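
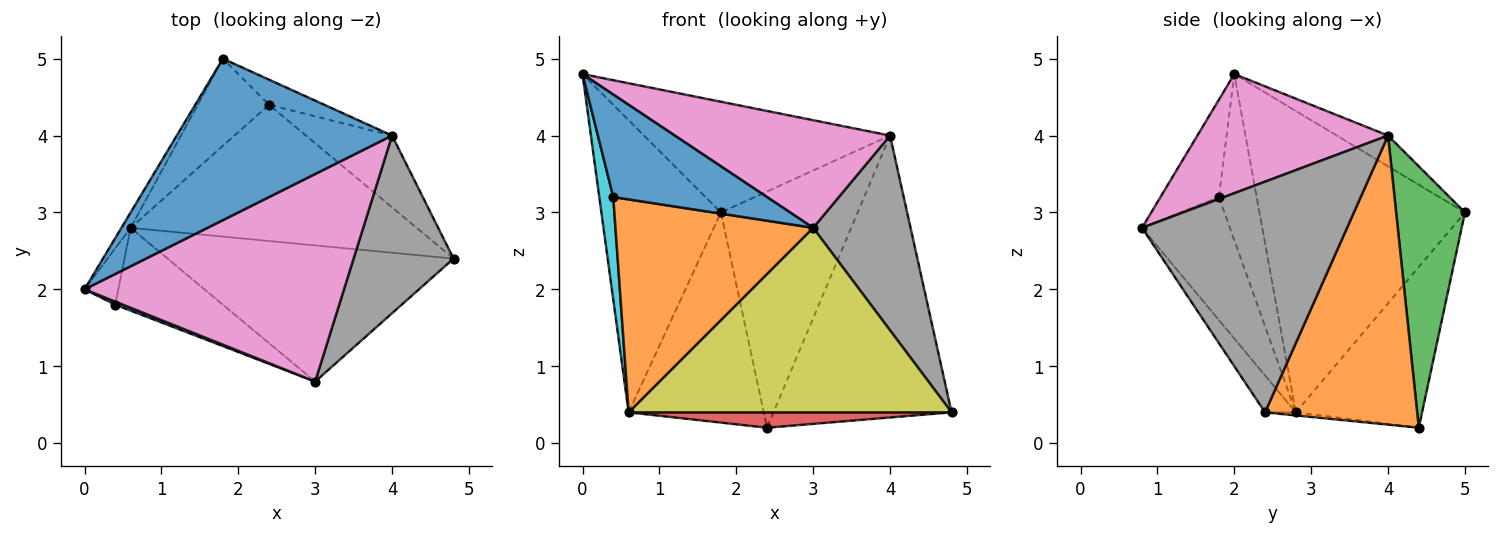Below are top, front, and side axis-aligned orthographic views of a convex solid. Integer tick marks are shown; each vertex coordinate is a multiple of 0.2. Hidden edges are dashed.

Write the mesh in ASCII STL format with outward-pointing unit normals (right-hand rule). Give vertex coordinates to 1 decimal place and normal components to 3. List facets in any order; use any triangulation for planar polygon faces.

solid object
 facet normal -0.117 0.562 0.819
  outer loop
   vertex 4.0 4.0 4.0
   vertex 1.8 5.0 3.0
   vertex 0.0 2.0 4.8
  endloop
 endfacet
 facet normal 0.638 0.746 -0.190
  outer loop
   vertex 4.0 4.0 4.0
   vertex 4.8 2.4 0.4
   vertex 2.4 4.4 0.2
  endloop
 endfacet
 facet normal 0.447 0.889 -0.095
  outer loop
   vertex 4.0 4.0 4.0
   vertex 2.4 4.4 0.2
   vertex 1.8 5.0 3.0
  endloop
 endfacet
 facet normal -0.011 -0.112 -0.994
  outer loop
   vertex 0.6 2.8 0.4
   vertex 2.4 4.4 0.2
   vertex 4.8 2.4 0.4
  endloop
 endfacet
 facet normal -0.864 0.503 -0.026
  outer loop
   vertex 0.6 2.8 0.4
   vertex 0.0 2.0 4.8
   vertex 1.8 5.0 3.0
  endloop
 endfacet
 facet normal -0.654 0.699 -0.290
  outer loop
   vertex 0.6 2.8 0.4
   vertex 1.8 5.0 3.0
   vertex 2.4 4.4 0.2
  endloop
 endfacet
 facet normal 0.378 -0.426 0.822
  outer loop
   vertex 3.0 0.8 2.8
   vertex 4.0 4.0 4.0
   vertex 0.0 2.0 4.8
  endloop
 endfacet
 facet normal 0.841 -0.400 0.364
  outer loop
   vertex 3.0 0.8 2.8
   vertex 4.8 2.4 0.4
   vertex 4.0 4.0 4.0
  endloop
 endfacet
 facet normal -0.076 -0.802 -0.592
  outer loop
   vertex 3.0 0.8 2.8
   vertex 0.6 2.8 0.4
   vertex 4.8 2.4 0.4
  endloop
 endfacet
 facet normal -0.921 -0.341 -0.188
  outer loop
   vertex 0.4 1.8 3.2
   vertex 0.0 2.0 4.8
   vertex 0.6 2.8 0.4
  endloop
 endfacet
 facet normal -0.355 -0.934 0.028
  outer loop
   vertex 0.4 1.8 3.2
   vertex 3.0 0.8 2.8
   vertex 0.0 2.0 4.8
  endloop
 endfacet
 facet normal -0.383 -0.861 -0.335
  outer loop
   vertex 0.4 1.8 3.2
   vertex 0.6 2.8 0.4
   vertex 3.0 0.8 2.8
  endloop
 endfacet
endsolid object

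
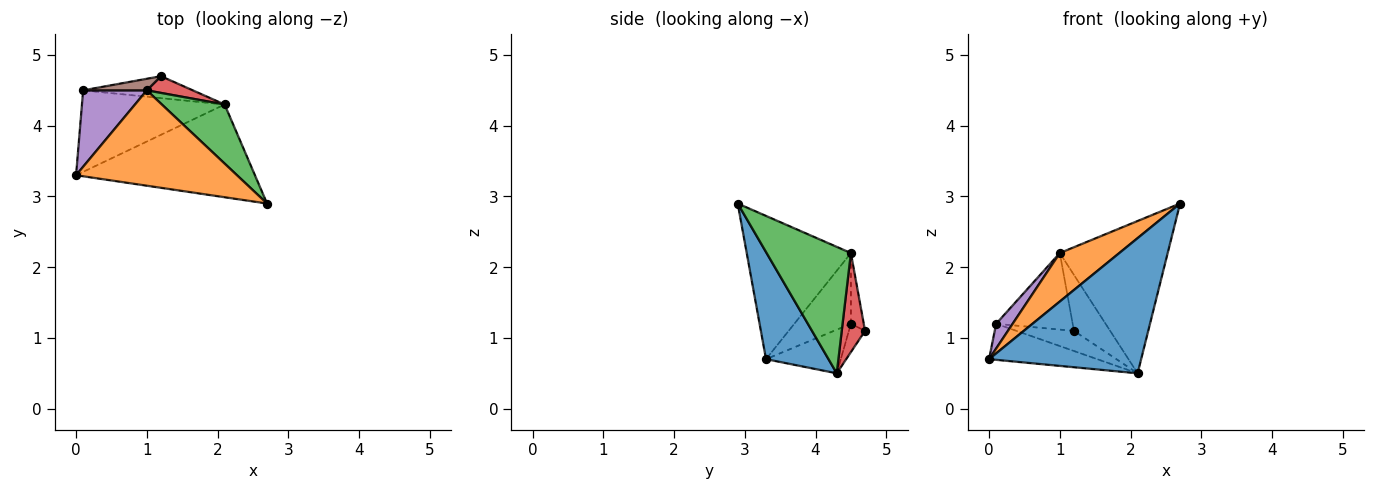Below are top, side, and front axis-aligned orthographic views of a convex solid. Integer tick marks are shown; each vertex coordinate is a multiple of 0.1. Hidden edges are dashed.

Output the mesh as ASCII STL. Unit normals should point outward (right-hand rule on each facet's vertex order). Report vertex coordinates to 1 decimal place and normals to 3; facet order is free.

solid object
 facet normal 0.321 -0.781 -0.536
  outer loop
   vertex 2.1 4.3 0.5
   vertex 2.7 2.9 2.9
   vertex 0.0 3.3 0.7
  endloop
 endfacet
 facet normal -0.622 -0.355 0.698
  outer loop
   vertex 1.0 4.5 2.2
   vertex 0.0 3.3 0.7
   vertex 2.7 2.9 2.9
  endloop
 endfacet
 facet normal 0.589 0.754 0.292
  outer loop
   vertex 1.0 4.5 2.2
   vertex 2.7 2.9 2.9
   vertex 2.1 4.3 0.5
  endloop
 endfacet
 facet normal 0.525 0.816 0.244
  outer loop
   vertex 1.0 4.5 2.2
   vertex 2.1 4.3 0.5
   vertex 1.2 4.7 1.1
  endloop
 endfacet
 facet normal -0.726 -0.212 0.654
  outer loop
   vertex 0.1 4.5 1.2
   vertex 0.0 3.3 0.7
   vertex 1.0 4.5 2.2
  endloop
 endfacet
 facet normal -0.164 0.975 0.148
  outer loop
   vertex 0.1 4.5 1.2
   vertex 1.0 4.5 2.2
   vertex 1.2 4.7 1.1
  endloop
 endfacet
 facet normal -0.269 0.389 -0.881
  outer loop
   vertex 0.1 4.5 1.2
   vertex 2.1 4.3 0.5
   vertex 0.0 3.3 0.7
  endloop
 endfacet
 facet normal -0.187 0.665 -0.723
  outer loop
   vertex 0.1 4.5 1.2
   vertex 1.2 4.7 1.1
   vertex 2.1 4.3 0.5
  endloop
 endfacet
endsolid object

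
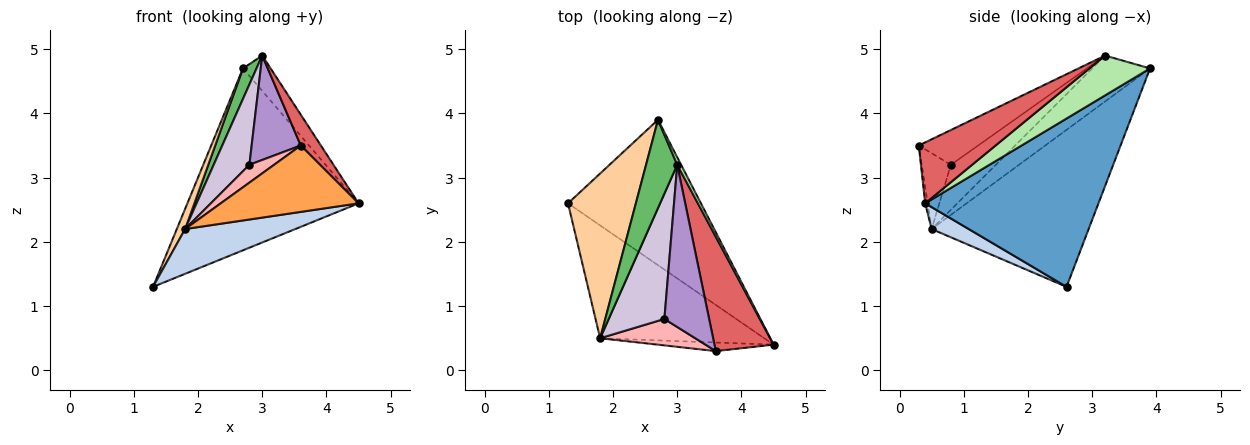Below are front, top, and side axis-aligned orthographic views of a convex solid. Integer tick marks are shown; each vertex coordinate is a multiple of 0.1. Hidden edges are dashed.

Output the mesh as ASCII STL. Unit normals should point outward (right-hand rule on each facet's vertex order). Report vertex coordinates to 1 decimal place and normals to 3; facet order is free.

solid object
 facet normal 0.620 0.613 -0.490
  outer loop
   vertex 2.7 3.9 4.7
   vertex 4.5 0.4 2.6
   vertex 1.3 2.6 1.3
  endloop
 endfacet
 facet normal 0.123 -0.366 -0.922
  outer loop
   vertex 1.8 0.5 2.2
   vertex 1.3 2.6 1.3
   vertex 4.5 0.4 2.6
  endloop
 endfacet
 facet normal -0.018 -0.992 -0.128
  outer loop
   vertex 1.8 0.5 2.2
   vertex 4.5 0.4 2.6
   vertex 3.6 0.3 3.5
  endloop
 endfacet
 facet normal -0.917 -0.049 0.396
  outer loop
   vertex 1.8 0.5 2.2
   vertex 2.7 3.9 4.7
   vertex 1.3 2.6 1.3
  endloop
 endfacet
 facet normal -0.812 -0.191 0.551
  outer loop
   vertex 3.0 3.2 4.9
   vertex 2.7 3.9 4.7
   vertex 1.8 0.5 2.2
  endloop
 endfacet
 facet normal 0.906 0.413 0.088
  outer loop
   vertex 3.0 3.2 4.9
   vertex 4.5 0.4 2.6
   vertex 2.7 3.9 4.7
  endloop
 endfacet
 facet normal 0.705 -0.185 0.685
  outer loop
   vertex 3.0 3.2 4.9
   vertex 3.6 0.3 3.5
   vertex 4.5 0.4 2.6
  endloop
 endfacet
 facet normal -0.551 -0.467 0.691
  outer loop
   vertex 2.8 0.8 3.2
   vertex 1.8 0.5 2.2
   vertex 3.6 0.3 3.5
  endloop
 endfacet
 facet normal -0.547 -0.453 0.704
  outer loop
   vertex 2.8 0.8 3.2
   vertex 3.6 0.3 3.5
   vertex 3.0 3.2 4.9
  endloop
 endfacet
 facet normal -0.562 -0.446 0.696
  outer loop
   vertex 2.8 0.8 3.2
   vertex 3.0 3.2 4.9
   vertex 1.8 0.5 2.2
  endloop
 endfacet
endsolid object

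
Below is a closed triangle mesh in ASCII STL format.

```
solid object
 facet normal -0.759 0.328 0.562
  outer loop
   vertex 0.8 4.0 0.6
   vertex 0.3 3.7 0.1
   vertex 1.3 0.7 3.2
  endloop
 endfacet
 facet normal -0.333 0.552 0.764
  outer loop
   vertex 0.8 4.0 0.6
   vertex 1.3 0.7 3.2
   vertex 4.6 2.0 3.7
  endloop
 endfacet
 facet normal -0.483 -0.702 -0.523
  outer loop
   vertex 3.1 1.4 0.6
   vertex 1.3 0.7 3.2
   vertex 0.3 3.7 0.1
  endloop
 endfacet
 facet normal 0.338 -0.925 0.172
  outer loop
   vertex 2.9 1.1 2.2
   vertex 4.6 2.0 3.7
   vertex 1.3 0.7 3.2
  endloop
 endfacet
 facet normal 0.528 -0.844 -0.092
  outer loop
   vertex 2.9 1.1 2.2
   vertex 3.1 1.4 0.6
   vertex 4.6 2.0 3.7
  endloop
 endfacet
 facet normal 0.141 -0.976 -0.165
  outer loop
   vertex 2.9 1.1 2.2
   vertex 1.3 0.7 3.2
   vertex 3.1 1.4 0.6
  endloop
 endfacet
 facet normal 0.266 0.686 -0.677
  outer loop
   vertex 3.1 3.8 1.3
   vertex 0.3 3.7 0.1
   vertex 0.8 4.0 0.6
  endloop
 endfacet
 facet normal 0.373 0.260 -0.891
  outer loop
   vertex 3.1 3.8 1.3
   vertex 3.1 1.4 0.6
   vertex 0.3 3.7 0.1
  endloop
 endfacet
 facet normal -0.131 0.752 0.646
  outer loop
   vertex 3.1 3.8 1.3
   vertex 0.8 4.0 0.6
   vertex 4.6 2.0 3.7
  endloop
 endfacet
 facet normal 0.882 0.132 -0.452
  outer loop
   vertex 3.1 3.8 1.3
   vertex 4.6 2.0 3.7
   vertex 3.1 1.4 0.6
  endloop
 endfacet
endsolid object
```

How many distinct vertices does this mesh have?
7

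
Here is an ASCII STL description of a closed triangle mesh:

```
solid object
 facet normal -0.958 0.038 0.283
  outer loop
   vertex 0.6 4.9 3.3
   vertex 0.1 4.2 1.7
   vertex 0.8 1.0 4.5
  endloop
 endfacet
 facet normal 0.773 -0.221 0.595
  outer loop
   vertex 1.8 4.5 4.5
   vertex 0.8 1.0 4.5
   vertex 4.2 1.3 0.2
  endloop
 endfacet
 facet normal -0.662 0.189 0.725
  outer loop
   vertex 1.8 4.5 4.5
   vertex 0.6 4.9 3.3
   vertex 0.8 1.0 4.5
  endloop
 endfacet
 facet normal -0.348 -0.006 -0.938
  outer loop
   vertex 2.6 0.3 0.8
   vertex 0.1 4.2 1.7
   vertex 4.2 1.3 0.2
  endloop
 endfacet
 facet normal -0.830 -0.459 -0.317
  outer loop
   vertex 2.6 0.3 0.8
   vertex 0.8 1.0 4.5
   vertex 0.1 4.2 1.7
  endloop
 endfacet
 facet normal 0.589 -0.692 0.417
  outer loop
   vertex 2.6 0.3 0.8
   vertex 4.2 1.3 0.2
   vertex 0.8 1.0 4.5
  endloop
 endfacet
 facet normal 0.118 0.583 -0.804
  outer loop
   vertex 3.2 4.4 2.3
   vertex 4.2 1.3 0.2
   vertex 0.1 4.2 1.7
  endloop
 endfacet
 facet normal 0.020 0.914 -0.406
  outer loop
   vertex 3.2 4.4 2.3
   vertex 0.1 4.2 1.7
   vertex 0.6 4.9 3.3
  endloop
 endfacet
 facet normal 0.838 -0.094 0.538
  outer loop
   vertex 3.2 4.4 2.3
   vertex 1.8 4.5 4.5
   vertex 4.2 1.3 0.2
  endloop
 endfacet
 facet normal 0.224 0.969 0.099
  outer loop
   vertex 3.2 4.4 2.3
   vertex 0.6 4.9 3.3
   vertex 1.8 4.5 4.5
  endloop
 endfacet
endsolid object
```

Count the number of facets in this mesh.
10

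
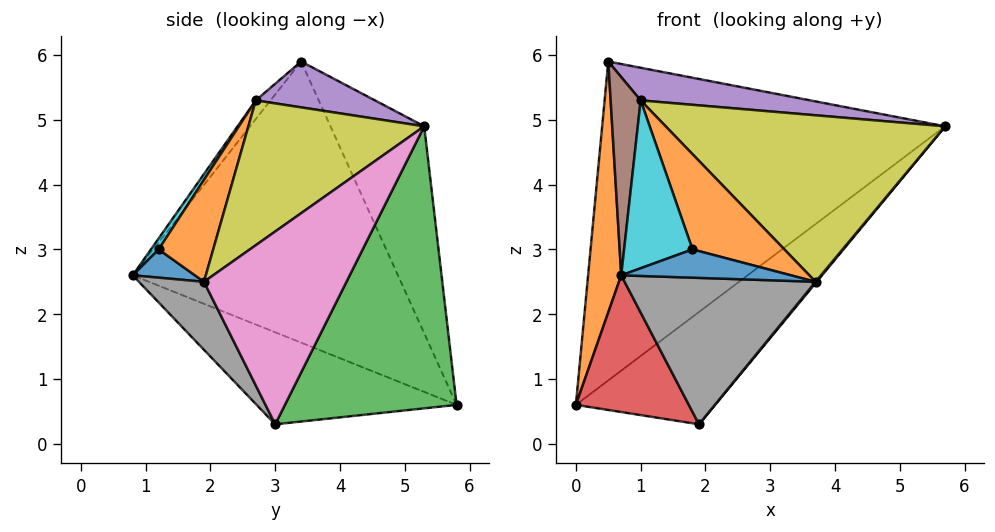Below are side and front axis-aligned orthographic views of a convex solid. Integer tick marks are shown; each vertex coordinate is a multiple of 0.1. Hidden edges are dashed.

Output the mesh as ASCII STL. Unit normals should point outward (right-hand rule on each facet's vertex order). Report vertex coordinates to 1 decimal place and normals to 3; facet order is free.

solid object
 facet normal -0.239 0.876 0.419
  outer loop
   vertex 0.5 3.4 5.9
   vertex 5.7 5.3 4.9
   vertex 0.0 5.8 0.6
  endloop
 endfacet
 facet normal -0.992 -0.124 0.037
  outer loop
   vertex 0.5 3.4 5.9
   vertex 0.0 5.8 0.6
   vertex 0.7 0.8 2.6
  endloop
 endfacet
 facet normal 0.561 0.455 -0.691
  outer loop
   vertex 1.9 3.0 0.3
   vertex 0.0 5.8 0.6
   vertex 5.7 5.3 4.9
  endloop
 endfacet
 facet normal -0.639 -0.361 -0.679
  outer loop
   vertex 1.9 3.0 0.3
   vertex 0.7 0.8 2.6
   vertex 0.0 5.8 0.6
  endloop
 endfacet
 facet normal 0.329 -0.468 0.820
  outer loop
   vertex 1.0 2.7 5.3
   vertex 5.7 5.3 4.9
   vertex 0.5 3.4 5.9
  endloop
 endfacet
 facet normal -0.364 -0.742 0.563
  outer loop
   vertex 1.0 2.7 5.3
   vertex 0.5 3.4 5.9
   vertex 0.7 0.8 2.6
  endloop
 endfacet
 facet normal 0.772 -0.006 -0.635
  outer loop
   vertex 3.7 1.9 2.5
   vertex 1.9 3.0 0.3
   vertex 5.7 5.3 4.9
  endloop
 endfacet
 facet normal 0.260 -0.762 -0.593
  outer loop
   vertex 3.7 1.9 2.5
   vertex 0.7 0.8 2.6
   vertex 1.9 3.0 0.3
  endloop
 endfacet
 facet normal 0.425 -0.675 0.603
  outer loop
   vertex 3.7 1.9 2.5
   vertex 5.7 5.3 4.9
   vertex 1.0 2.7 5.3
  endloop
 endfacet
 facet normal 0.092 -0.819 0.566
  outer loop
   vertex 1.8 1.2 3.0
   vertex 1.0 2.7 5.3
   vertex 0.7 0.8 2.6
  endloop
 endfacet
 facet normal 0.344 -0.939 -0.007
  outer loop
   vertex 1.8 1.2 3.0
   vertex 0.7 0.8 2.6
   vertex 3.7 1.9 2.5
  endloop
 endfacet
 facet normal 0.411 -0.692 0.594
  outer loop
   vertex 1.8 1.2 3.0
   vertex 3.7 1.9 2.5
   vertex 1.0 2.7 5.3
  endloop
 endfacet
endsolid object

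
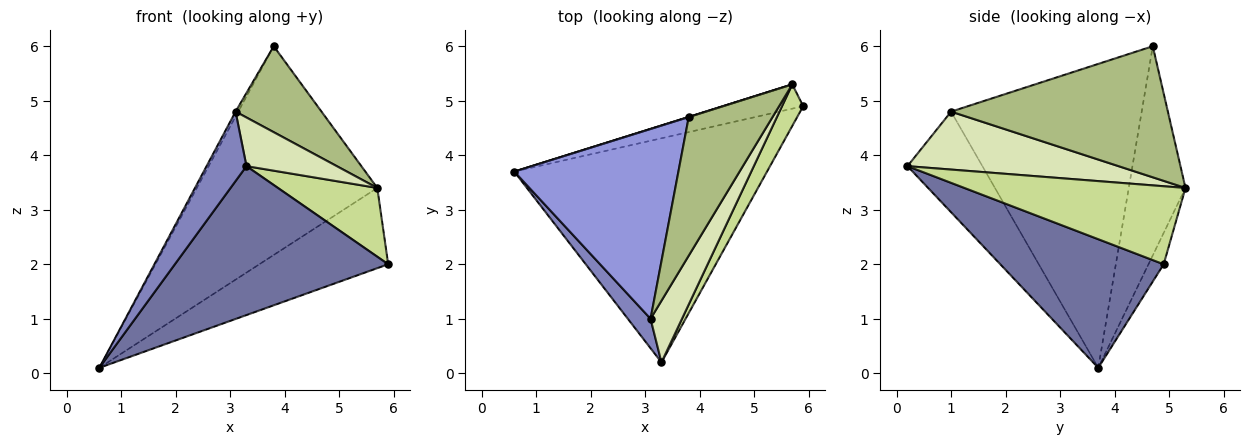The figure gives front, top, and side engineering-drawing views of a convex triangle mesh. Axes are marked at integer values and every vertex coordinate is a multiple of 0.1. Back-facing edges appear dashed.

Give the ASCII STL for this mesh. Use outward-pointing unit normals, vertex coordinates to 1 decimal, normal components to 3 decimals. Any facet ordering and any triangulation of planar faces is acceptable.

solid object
 facet normal 0.390 -0.510 -0.767
  outer loop
   vertex 3.3 0.2 3.8
   vertex 0.6 3.7 0.1
   vertex 5.9 4.9 2.0
  endloop
 endfacet
 facet normal -0.866 -0.461 0.196
  outer loop
   vertex 3.1 1.0 4.8
   vertex 0.6 3.7 0.1
   vertex 3.3 0.2 3.8
  endloop
 endfacet
 facet normal -0.880 0.012 0.475
  outer loop
   vertex 3.1 1.0 4.8
   vertex 3.8 4.7 6.0
   vertex 0.6 3.7 0.1
  endloop
 endfacet
 facet normal -0.112 0.951 -0.288
  outer loop
   vertex 5.7 5.3 3.4
   vertex 5.9 4.9 2.0
   vertex 0.6 3.7 0.1
  endloop
 endfacet
 facet normal -0.300 0.954 0.001
  outer loop
   vertex 5.7 5.3 3.4
   vertex 0.6 3.7 0.1
   vertex 3.8 4.7 6.0
  endloop
 endfacet
 facet normal 0.799 -0.317 0.511
  outer loop
   vertex 5.7 5.3 3.4
   vertex 3.8 4.7 6.0
   vertex 3.1 1.0 4.8
  endloop
 endfacet
 facet normal 0.885 -0.398 0.240
  outer loop
   vertex 5.7 5.3 3.4
   vertex 3.3 0.2 3.8
   vertex 5.9 4.9 2.0
  endloop
 endfacet
 facet normal 0.823 -0.352 0.446
  outer loop
   vertex 5.7 5.3 3.4
   vertex 3.1 1.0 4.8
   vertex 3.3 0.2 3.8
  endloop
 endfacet
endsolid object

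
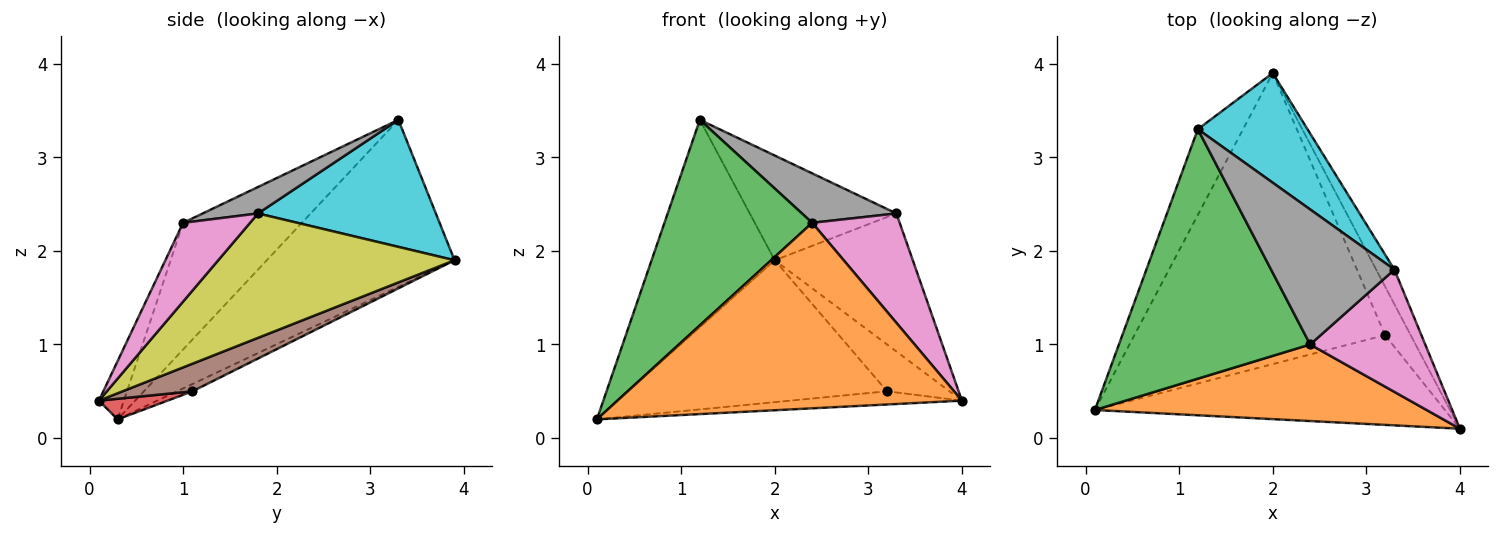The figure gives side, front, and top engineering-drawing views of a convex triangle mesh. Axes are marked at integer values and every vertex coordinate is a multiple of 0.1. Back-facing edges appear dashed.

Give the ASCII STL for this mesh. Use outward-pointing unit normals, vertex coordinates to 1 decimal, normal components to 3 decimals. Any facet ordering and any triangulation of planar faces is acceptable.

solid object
 facet normal -0.816 0.535 -0.221
  outer loop
   vertex 1.2 3.3 3.4
   vertex 2.0 3.9 1.9
   vertex 0.1 0.3 0.2
  endloop
 endfacet
 facet normal -0.067 -0.922 0.381
  outer loop
   vertex 2.4 1.0 2.3
   vertex 0.1 0.3 0.2
   vertex 4.0 0.1 0.4
  endloop
 endfacet
 facet normal -0.455 -0.566 0.687
  outer loop
   vertex 2.4 1.0 2.3
   vertex 1.2 3.3 3.4
   vertex 0.1 0.3 0.2
  endloop
 endfacet
 facet normal 0.058 0.145 -0.988
  outer loop
   vertex 3.2 1.1 0.5
   vertex 4.0 0.1 0.4
   vertex 0.1 0.3 0.2
  endloop
 endfacet
 facet normal -0.026 0.438 -0.899
  outer loop
   vertex 3.2 1.1 0.5
   vertex 0.1 0.3 0.2
   vertex 2.0 3.9 1.9
  endloop
 endfacet
 facet normal 0.613 0.548 -0.569
  outer loop
   vertex 3.2 1.1 0.5
   vertex 2.0 3.9 1.9
   vertex 4.0 0.1 0.4
  endloop
 endfacet
 facet normal 0.454 -0.594 0.664
  outer loop
   vertex 3.3 1.8 2.4
   vertex 2.4 1.0 2.3
   vertex 4.0 0.1 0.4
  endloop
 endfacet
 facet normal 0.197 -0.337 0.920
  outer loop
   vertex 3.3 1.8 2.4
   vertex 1.2 3.3 3.4
   vertex 2.4 1.0 2.3
  endloop
 endfacet
 facet normal 0.857 0.500 -0.126
  outer loop
   vertex 3.3 1.8 2.4
   vertex 4.0 0.1 0.4
   vertex 2.0 3.9 1.9
  endloop
 endfacet
 facet normal 0.642 0.530 0.554
  outer loop
   vertex 3.3 1.8 2.4
   vertex 2.0 3.9 1.9
   vertex 1.2 3.3 3.4
  endloop
 endfacet
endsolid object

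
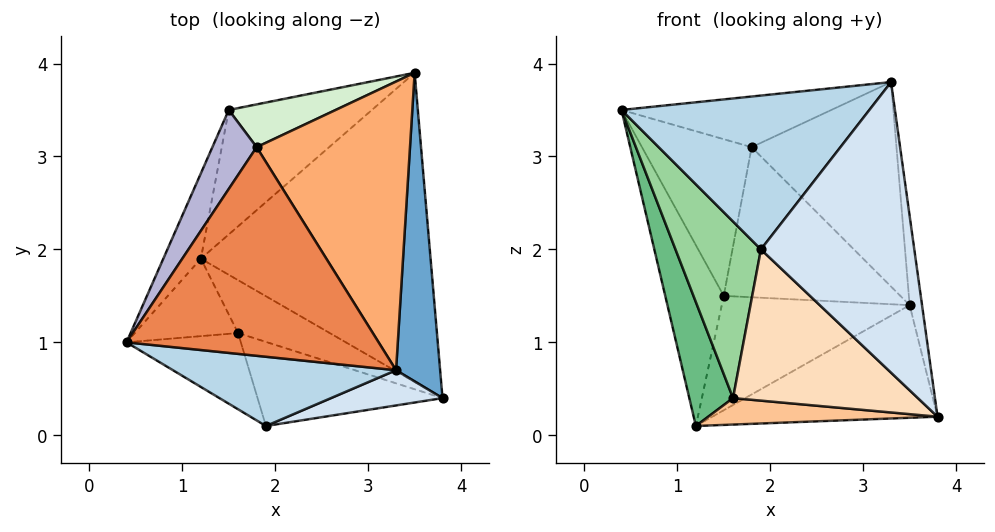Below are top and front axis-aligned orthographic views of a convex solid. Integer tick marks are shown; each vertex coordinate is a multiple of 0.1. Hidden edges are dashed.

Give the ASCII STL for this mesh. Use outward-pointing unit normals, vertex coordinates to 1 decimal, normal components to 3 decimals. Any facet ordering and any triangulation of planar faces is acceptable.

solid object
 facet normal 0.990 0.039 0.134
  outer loop
   vertex 3.3 0.7 3.8
   vertex 3.8 0.4 0.2
   vertex 3.5 3.9 1.4
  endloop
 endfacet
 facet normal 0.227 0.333 -0.915
  outer loop
   vertex 1.2 1.9 0.1
   vertex 3.5 3.9 1.4
   vertex 3.8 0.4 0.2
  endloop
 endfacet
 facet normal -0.136 -0.904 0.407
  outer loop
   vertex 1.9 0.1 2.0
   vertex 3.3 0.7 3.8
   vertex 0.4 1.0 3.5
  endloop
 endfacet
 facet normal 0.261 -0.958 0.116
  outer loop
   vertex 1.9 0.1 2.0
   vertex 3.8 0.4 0.2
   vertex 3.3 0.7 3.8
  endloop
 endfacet
 facet normal -0.076 0.235 0.969
  outer loop
   vertex 1.8 3.1 3.1
   vertex 0.4 1.0 3.5
   vertex 3.3 0.7 3.8
  endloop
 endfacet
 facet normal 0.478 0.508 0.717
  outer loop
   vertex 1.8 3.1 3.1
   vertex 3.3 0.7 3.8
   vertex 3.5 3.9 1.4
  endloop
 endfacet
 facet normal -0.218 -0.436 -0.873
  outer loop
   vertex 1.6 1.1 0.4
   vertex 1.2 1.9 0.1
   vertex 3.8 0.4 0.2
  endloop
 endfacet
 facet normal -0.307 -0.832 -0.462
  outer loop
   vertex 1.6 1.1 0.4
   vertex 3.8 0.4 0.2
   vertex 1.9 0.1 2.0
  endloop
 endfacet
 facet normal -0.792 -0.517 -0.323
  outer loop
   vertex 1.6 1.1 0.4
   vertex 0.4 1.0 3.5
   vertex 1.2 1.9 0.1
  endloop
 endfacet
 facet normal -0.688 -0.667 -0.288
  outer loop
   vertex 1.6 1.1 0.4
   vertex 1.9 0.1 2.0
   vertex 0.4 1.0 3.5
  endloop
 endfacet
 facet normal -0.170 0.667 -0.726
  outer loop
   vertex 1.5 3.5 1.5
   vertex 3.5 3.9 1.4
   vertex 1.2 1.9 0.1
  endloop
 endfacet
 facet normal -0.176 0.947 0.270
  outer loop
   vertex 1.5 3.5 1.5
   vertex 1.8 3.1 3.1
   vertex 3.5 3.9 1.4
  endloop
 endfacet
 facet normal -0.943 0.301 -0.142
  outer loop
   vertex 1.5 3.5 1.5
   vertex 1.2 1.9 0.1
   vertex 0.4 1.0 3.5
  endloop
 endfacet
 facet normal -0.771 0.569 0.287
  outer loop
   vertex 1.5 3.5 1.5
   vertex 0.4 1.0 3.5
   vertex 1.8 3.1 3.1
  endloop
 endfacet
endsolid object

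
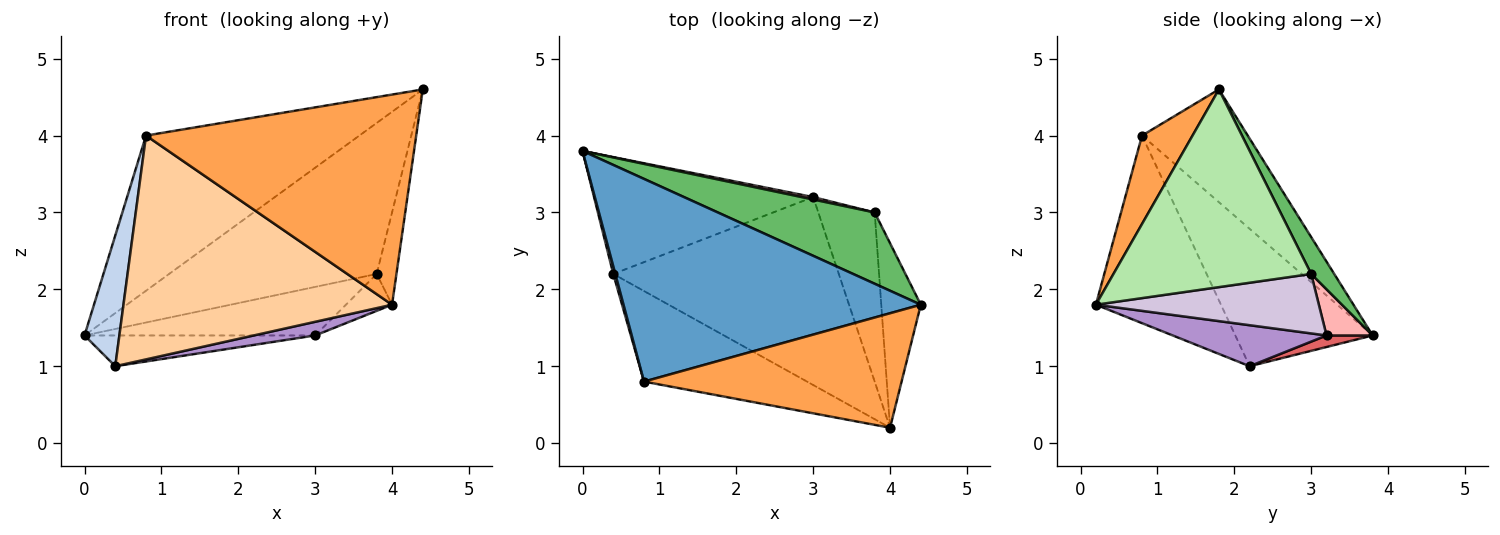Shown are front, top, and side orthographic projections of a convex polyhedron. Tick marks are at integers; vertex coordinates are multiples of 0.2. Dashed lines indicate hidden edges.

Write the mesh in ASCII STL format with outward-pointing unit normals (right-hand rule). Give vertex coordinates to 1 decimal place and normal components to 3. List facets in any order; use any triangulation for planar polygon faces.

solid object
 facet normal -0.288 0.582 0.760
  outer loop
   vertex 0.8 0.8 4.0
   vertex 4.4 1.8 4.6
   vertex 0.0 3.8 1.4
  endloop
 endfacet
 facet normal -0.969 -0.246 0.014
  outer loop
   vertex 0.8 0.8 4.0
   vertex 0.0 3.8 1.4
   vertex 0.4 2.2 1.0
  endloop
 endfacet
 facet normal 0.162 -0.867 0.472
  outer loop
   vertex 0.8 0.8 4.0
   vertex 4.0 0.2 1.8
   vertex 4.4 1.8 4.6
  endloop
 endfacet
 facet normal -0.396 -0.851 -0.344
  outer loop
   vertex 0.8 0.8 4.0
   vertex 0.4 2.2 1.0
   vertex 4.0 0.2 1.8
  endloop
 endfacet
 facet normal 0.100 0.900 0.425
  outer loop
   vertex 3.8 3.0 2.2
   vertex 0.0 3.8 1.4
   vertex 4.4 1.8 4.6
  endloop
 endfacet
 facet normal 0.976 0.098 -0.195
  outer loop
   vertex 3.8 3.0 2.2
   vertex 4.4 1.8 4.6
   vertex 4.0 0.2 1.8
  endloop
 endfacet
 facet normal 0.051 0.254 -0.966
  outer loop
   vertex 3.0 3.2 1.4
   vertex 0.4 2.2 1.0
   vertex 0.0 3.8 1.4
  endloop
 endfacet
 facet normal 0.196 0.979 0.049
  outer loop
   vertex 3.0 3.2 1.4
   vertex 0.0 3.8 1.4
   vertex 3.8 3.0 2.2
  endloop
 endfacet
 facet normal 0.178 -0.071 -0.981
  outer loop
   vertex 3.0 3.2 1.4
   vertex 4.0 0.2 1.8
   vertex 0.4 2.2 1.0
  endloop
 endfacet
 facet normal 0.718 0.148 -0.680
  outer loop
   vertex 3.0 3.2 1.4
   vertex 3.8 3.0 2.2
   vertex 4.0 0.2 1.8
  endloop
 endfacet
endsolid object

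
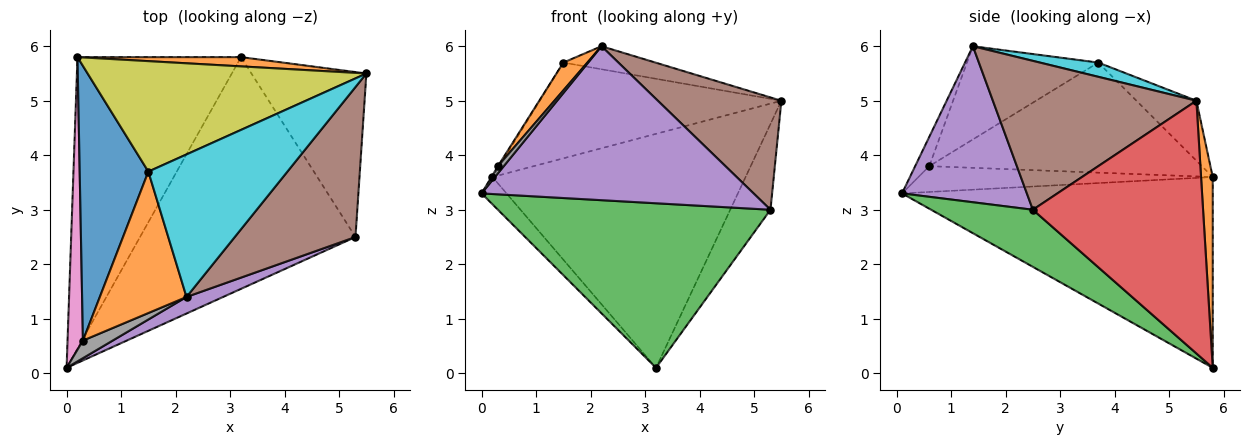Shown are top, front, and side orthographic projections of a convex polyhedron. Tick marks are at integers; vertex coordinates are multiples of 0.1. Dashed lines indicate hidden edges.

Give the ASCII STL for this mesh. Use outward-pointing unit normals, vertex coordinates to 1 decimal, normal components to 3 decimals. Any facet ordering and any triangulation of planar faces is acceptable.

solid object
 facet normal -0.758 0.061 -0.650
  outer loop
   vertex 3.2 5.8 0.1
   vertex 0.0 0.1 3.3
   vertex 0.2 5.8 3.6
  endloop
 endfacet
 facet normal 0.046 0.998 0.039
  outer loop
   vertex 3.2 5.8 0.1
   vertex 0.2 5.8 3.6
   vertex 5.5 5.5 5.0
  endloop
 endfacet
 facet normal 0.211 -0.566 -0.797
  outer loop
   vertex 5.3 2.5 3.0
   vertex 0.0 0.1 3.3
   vertex 3.2 5.8 0.1
  endloop
 endfacet
 facet normal 0.890 0.211 -0.405
  outer loop
   vertex 5.3 2.5 3.0
   vertex 3.2 5.8 0.1
   vertex 5.5 5.5 5.0
  endloop
 endfacet
 facet normal 0.415 -0.905 0.097
  outer loop
   vertex 2.2 1.4 6.0
   vertex 0.0 0.1 3.3
   vertex 5.3 2.5 3.0
  endloop
 endfacet
 facet normal 0.703 -0.427 0.570
  outer loop
   vertex 2.2 1.4 6.0
   vertex 5.3 2.5 3.0
   vertex 5.5 5.5 5.0
  endloop
 endfacet
 facet normal -0.859 0.003 0.512
  outer loop
   vertex 0.3 0.6 3.8
   vertex 0.2 5.8 3.6
   vertex 0.0 0.1 3.3
  endloop
 endfacet
 facet normal -0.674 -0.279 0.684
  outer loop
   vertex 0.3 0.6 3.8
   vertex 0.0 0.1 3.3
   vertex 2.2 1.4 6.0
  endloop
 endfacet
 facet normal -0.160 0.647 0.746
  outer loop
   vertex 1.5 3.7 5.7
   vertex 5.5 5.5 5.0
   vertex 0.2 5.8 3.6
  endloop
 endfacet
 facet normal 0.100 0.159 0.982
  outer loop
   vertex 1.5 3.7 5.7
   vertex 2.2 1.4 6.0
   vertex 5.5 5.5 5.0
  endloop
 endfacet
 facet normal -0.848 0.004 0.529
  outer loop
   vertex 1.5 3.7 5.7
   vertex 0.2 5.8 3.6
   vertex 0.3 0.6 3.8
  endloop
 endfacet
 facet normal -0.726 -0.133 0.675
  outer loop
   vertex 1.5 3.7 5.7
   vertex 0.3 0.6 3.8
   vertex 2.2 1.4 6.0
  endloop
 endfacet
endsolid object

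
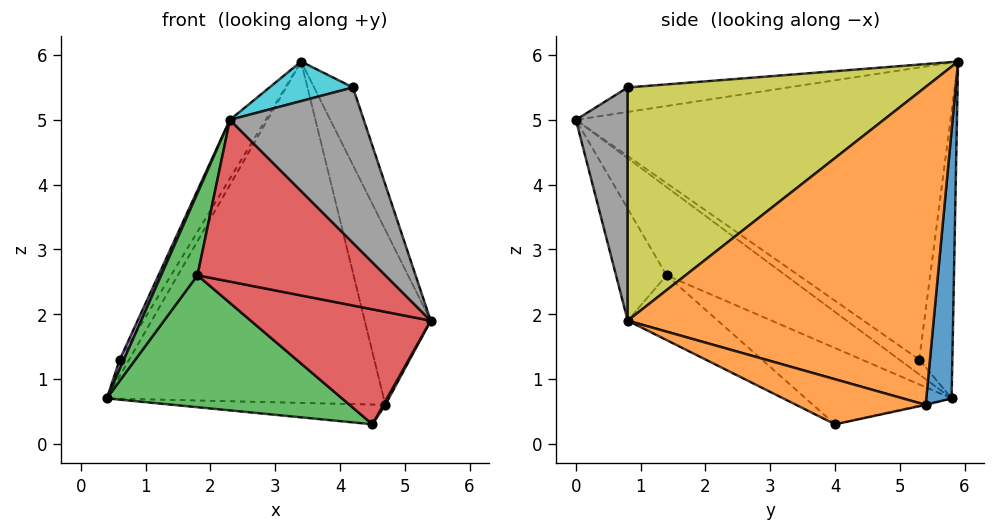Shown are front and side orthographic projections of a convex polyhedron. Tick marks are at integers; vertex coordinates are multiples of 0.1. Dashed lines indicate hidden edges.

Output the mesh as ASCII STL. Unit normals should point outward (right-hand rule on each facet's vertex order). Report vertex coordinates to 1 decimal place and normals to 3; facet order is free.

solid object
 facet normal 0.091 0.993 -0.071
  outer loop
   vertex 4.7 5.4 0.6
   vertex 0.4 5.8 0.7
   vertex 3.4 5.9 5.9
  endloop
 endfacet
 facet normal 0.955 0.206 0.215
  outer loop
   vertex 4.7 5.4 0.6
   vertex 3.4 5.9 5.9
   vertex 5.4 0.8 1.9
  endloop
 endfacet
 facet normal -0.956 -0.292 0.029
  outer loop
   vertex 1.8 1.4 2.6
   vertex 2.3 0.0 5.0
   vertex 0.4 5.8 0.7
  endloop
 endfacet
 facet normal -0.232 -0.861 -0.454
  outer loop
   vertex 1.8 1.4 2.6
   vertex 5.4 0.8 1.9
   vertex 2.3 0.0 5.0
  endloop
 endfacet
 facet normal -0.967 -0.204 0.153
  outer loop
   vertex 0.6 5.3 1.3
   vertex 0.4 5.8 0.7
   vertex 2.3 0.0 5.0
  endloop
 endfacet
 facet normal -0.843 0.241 0.482
  outer loop
   vertex 0.6 5.3 1.3
   vertex 3.4 5.9 5.9
   vertex 0.4 5.8 0.7
  endloop
 endfacet
 facet normal -0.856 0.082 0.510
  outer loop
   vertex 0.6 5.3 1.3
   vertex 2.3 0.0 5.0
   vertex 3.4 5.9 5.9
  endloop
 endfacet
 facet normal 0.358 -0.926 0.119
  outer loop
   vertex 4.2 0.8 5.5
   vertex 2.3 0.0 5.0
   vertex 5.4 0.8 1.9
  endloop
 endfacet
 facet normal 0.941 0.123 0.314
  outer loop
   vertex 4.2 0.8 5.5
   vertex 5.4 0.8 1.9
   vertex 3.4 5.9 5.9
  endloop
 endfacet
 facet normal -0.210 -0.109 0.972
  outer loop
   vertex 4.2 0.8 5.5
   vertex 3.4 5.9 5.9
   vertex 2.3 0.0 5.0
  endloop
 endfacet
 facet normal -0.003 0.210 -0.978
  outer loop
   vertex 4.5 4.0 0.3
   vertex 0.4 5.8 0.7
   vertex 4.7 5.4 0.6
  endloop
 endfacet
 facet normal 0.860 -0.013 -0.510
  outer loop
   vertex 4.5 4.0 0.3
   vertex 4.7 5.4 0.6
   vertex 5.4 0.8 1.9
  endloop
 endfacet
 facet normal -0.282 -0.455 -0.845
  outer loop
   vertex 4.5 4.0 0.3
   vertex 1.8 1.4 2.6
   vertex 0.4 5.8 0.7
  endloop
 endfacet
 facet normal -0.244 -0.488 -0.838
  outer loop
   vertex 4.5 4.0 0.3
   vertex 5.4 0.8 1.9
   vertex 1.8 1.4 2.6
  endloop
 endfacet
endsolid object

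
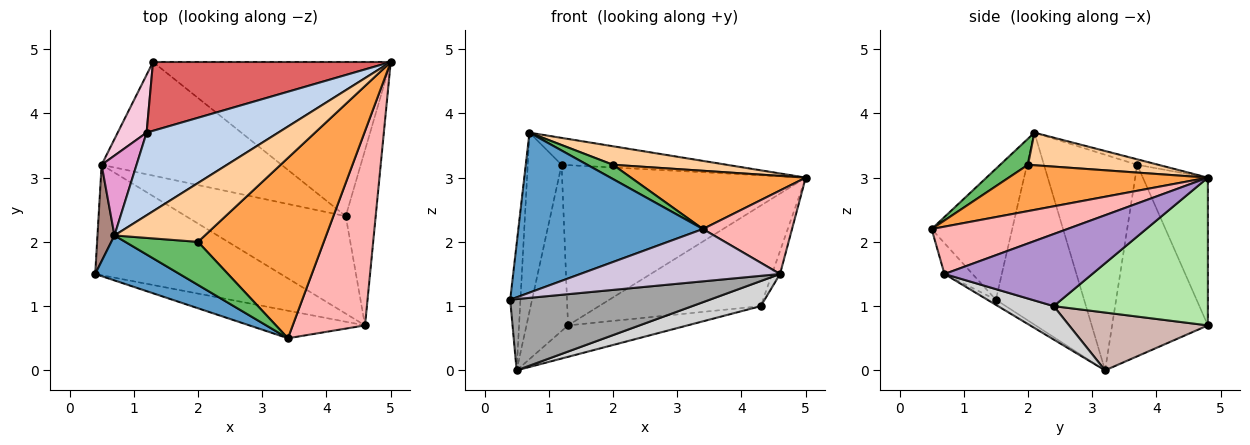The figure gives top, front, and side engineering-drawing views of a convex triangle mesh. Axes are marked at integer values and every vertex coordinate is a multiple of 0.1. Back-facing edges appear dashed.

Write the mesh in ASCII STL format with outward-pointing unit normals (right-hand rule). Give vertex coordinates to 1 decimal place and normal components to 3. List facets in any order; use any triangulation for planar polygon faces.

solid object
 facet normal -0.387 -0.888 0.250
  outer loop
   vertex 0.7 2.1 3.7
   vertex 0.4 1.5 1.1
   vertex 3.4 0.5 2.2
  endloop
 endfacet
 facet normal -0.040 0.309 0.950
  outer loop
   vertex 1.2 3.7 3.2
   vertex 0.7 2.1 3.7
   vertex 5.0 4.8 3.0
  endloop
 endfacet
 facet normal 0.331 -0.290 0.898
  outer loop
   vertex 2.0 2.0 3.2
   vertex 3.4 0.5 2.2
   vertex 5.0 4.8 3.0
  endloop
 endfacet
 facet normal 0.325 -0.284 0.902
  outer loop
   vertex 2.0 2.0 3.2
   vertex 5.0 4.8 3.0
   vertex 0.7 2.1 3.7
  endloop
 endfacet
 facet normal 0.323 -0.298 0.898
  outer loop
   vertex 2.0 2.0 3.2
   vertex 0.7 2.1 3.7
   vertex 3.4 0.5 2.2
  endloop
 endfacet
 facet normal 0.462 0.484 -0.743
  outer loop
   vertex 1.3 4.8 0.7
   vertex 5.0 4.8 3.0
   vertex 4.3 2.4 1.0
  endloop
 endfacet
 facet normal -0.238 0.892 0.383
  outer loop
   vertex 1.3 4.8 0.7
   vertex 1.2 3.7 3.2
   vertex 5.0 4.8 3.0
  endloop
 endfacet
 facet normal 0.516 -0.338 0.787
  outer loop
   vertex 4.6 0.7 1.5
   vertex 5.0 4.8 3.0
   vertex 3.4 0.5 2.2
  endloop
 endfacet
 facet normal 0.922 0.050 -0.383
  outer loop
   vertex 4.6 0.7 1.5
   vertex 4.3 2.4 1.0
   vertex 5.0 4.8 3.0
  endloop
 endfacet
 facet normal -0.123 -0.878 -0.462
  outer loop
   vertex 4.6 0.7 1.5
   vertex 3.4 0.5 2.2
   vertex 0.4 1.5 1.1
  endloop
 endfacet
 facet normal -0.989 0.115 0.088
  outer loop
   vertex 0.5 3.2 0.0
   vertex 0.4 1.5 1.1
   vertex 0.7 2.1 3.7
  endloop
 endfacet
 facet normal 0.296 0.255 -0.921
  outer loop
   vertex 0.5 3.2 0.0
   vertex 1.3 4.8 0.7
   vertex 4.3 2.4 1.0
  endloop
 endfacet
 facet normal -0.929 0.337 0.151
  outer loop
   vertex 0.5 3.2 0.0
   vertex 0.7 2.1 3.7
   vertex 1.2 3.7 3.2
  endloop
 endfacet
 facet normal -0.909 0.394 0.137
  outer loop
   vertex 0.5 3.2 0.0
   vertex 1.2 3.7 3.2
   vertex 1.3 4.8 0.7
  endloop
 endfacet
 facet normal -0.023 -0.542 -0.840
  outer loop
   vertex 0.5 3.2 0.0
   vertex 4.6 0.7 1.5
   vertex 0.4 1.5 1.1
  endloop
 endfacet
 facet normal 0.198 -0.244 -0.949
  outer loop
   vertex 0.5 3.2 0.0
   vertex 4.3 2.4 1.0
   vertex 4.6 0.7 1.5
  endloop
 endfacet
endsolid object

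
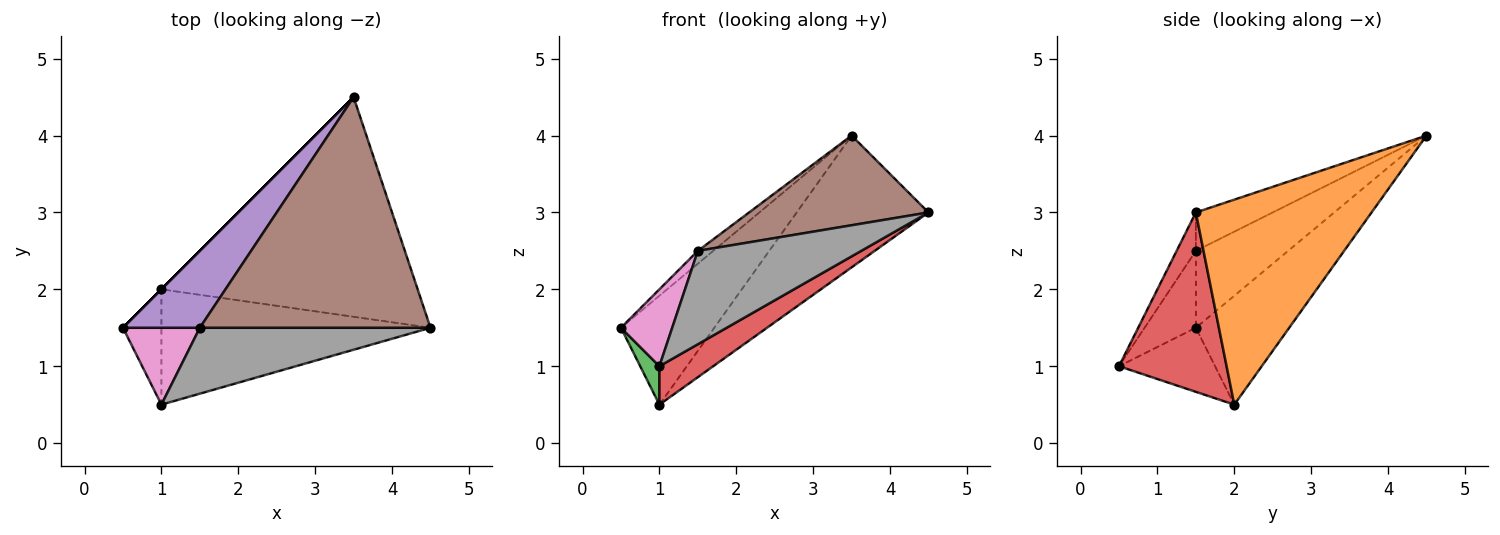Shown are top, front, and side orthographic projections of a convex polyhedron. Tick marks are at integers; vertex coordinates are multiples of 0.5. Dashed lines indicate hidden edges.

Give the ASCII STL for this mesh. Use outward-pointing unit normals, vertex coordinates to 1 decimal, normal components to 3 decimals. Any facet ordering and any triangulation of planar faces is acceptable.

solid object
 facet normal -0.707 0.707 0.000
  outer loop
   vertex 1.0 2.0 0.5
   vertex 0.5 1.5 1.5
   vertex 3.5 4.5 4.0
  endloop
 endfacet
 facet normal 0.566 0.424 -0.707
  outer loop
   vertex 1.0 2.0 0.5
   vertex 3.5 4.5 4.0
   vertex 4.5 1.5 3.0
  endloop
 endfacet
 facet normal -0.845 -0.169 -0.507
  outer loop
   vertex 1.0 0.5 1.0
   vertex 0.5 1.5 1.5
   vertex 1.0 2.0 0.5
  endloop
 endfacet
 facet normal 0.535 -0.267 -0.802
  outer loop
   vertex 1.0 0.5 1.0
   vertex 1.0 2.0 0.5
   vertex 4.5 1.5 3.0
  endloop
 endfacet
 facet normal -0.702 0.117 0.702
  outer loop
   vertex 1.5 1.5 2.5
   vertex 3.5 4.5 4.0
   vertex 0.5 1.5 1.5
  endloop
 endfacet
 facet normal -0.153 -0.358 0.921
  outer loop
   vertex 1.5 1.5 2.5
   vertex 4.5 1.5 3.0
   vertex 3.5 4.5 4.0
  endloop
 endfacet
 facet normal -0.577 -0.577 0.577
  outer loop
   vertex 1.5 1.5 2.5
   vertex 0.5 1.5 1.5
   vertex 1.0 0.5 1.0
  endloop
 endfacet
 facet normal -0.096 -0.813 0.574
  outer loop
   vertex 1.5 1.5 2.5
   vertex 1.0 0.5 1.0
   vertex 4.5 1.5 3.0
  endloop
 endfacet
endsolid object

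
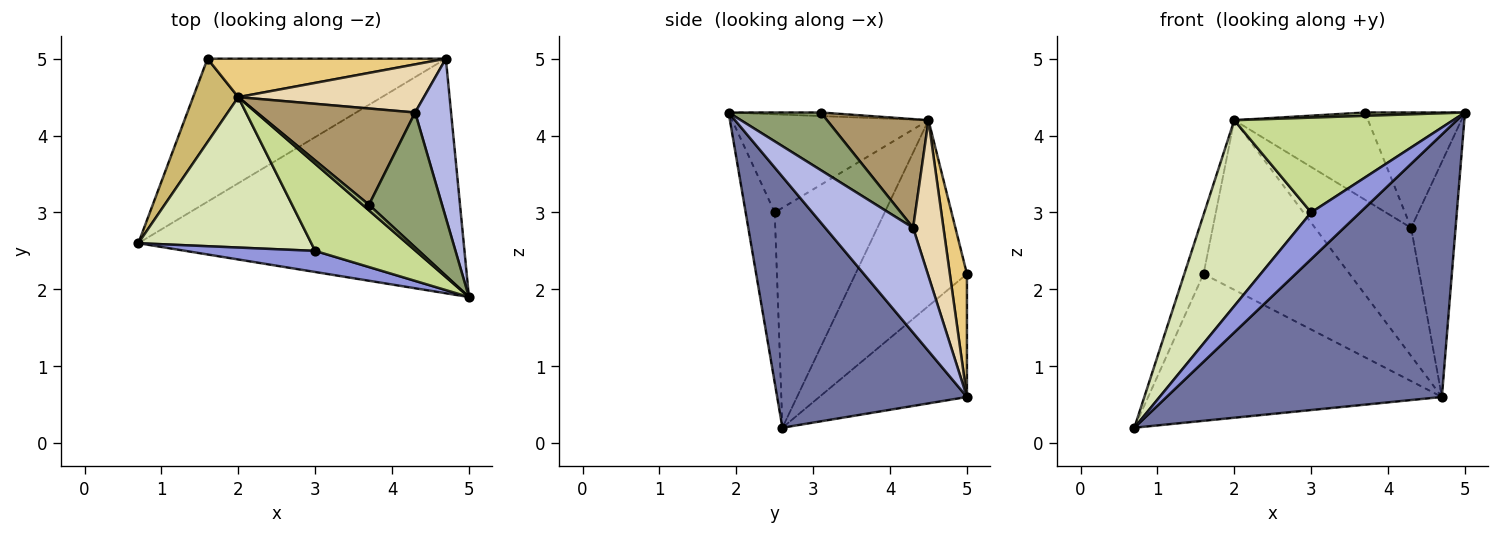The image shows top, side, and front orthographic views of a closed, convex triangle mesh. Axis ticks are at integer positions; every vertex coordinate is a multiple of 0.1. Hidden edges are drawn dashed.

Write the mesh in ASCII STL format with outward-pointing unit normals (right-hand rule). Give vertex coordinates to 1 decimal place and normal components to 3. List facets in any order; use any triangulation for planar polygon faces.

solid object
 facet normal 0.457 -0.663 -0.593
  outer loop
   vertex 4.7 5.0 0.6
   vertex 5.0 1.9 4.3
   vertex 0.7 2.6 0.2
  endloop
 endfacet
 facet normal -0.339 0.674 -0.656
  outer loop
   vertex 1.6 5.0 2.2
   vertex 4.7 5.0 0.6
   vertex 0.7 2.6 0.2
  endloop
 endfacet
 facet normal -0.476 -0.801 0.362
  outer loop
   vertex 3.0 2.5 3.0
   vertex 0.7 2.6 0.2
   vertex 5.0 1.9 4.3
  endloop
 endfacet
 facet normal 0.853 0.432 0.292
  outer loop
   vertex 4.3 4.3 2.8
   vertex 5.0 1.9 4.3
   vertex 4.7 5.0 0.6
  endloop
 endfacet
 facet normal 0.514 0.557 0.652
  outer loop
   vertex 4.3 4.3 2.8
   vertex 3.7 3.1 4.3
   vertex 5.0 1.9 4.3
  endloop
 endfacet
 facet normal -0.425 -0.460 0.779
  outer loop
   vertex 2.0 4.5 4.2
   vertex 5.0 1.9 4.3
   vertex 3.7 3.1 4.3
  endloop
 endfacet
 facet normal -0.551 -0.614 0.565
  outer loop
   vertex 2.0 4.5 4.2
   vertex 3.0 2.5 3.0
   vertex 5.0 1.9 4.3
  endloop
 endfacet
 facet normal -0.625 -0.607 0.491
  outer loop
   vertex 2.0 4.5 4.2
   vertex 0.7 2.6 0.2
   vertex 3.0 2.5 3.0
  endloop
 endfacet
 facet normal 0.454 0.598 0.660
  outer loop
   vertex 2.0 4.5 4.2
   vertex 3.7 3.1 4.3
   vertex 4.3 4.3 2.8
  endloop
 endfacet
 facet normal -0.958 0.165 0.233
  outer loop
   vertex 2.0 4.5 4.2
   vertex 1.6 5.0 2.2
   vertex 0.7 2.6 0.2
  endloop
 endfacet
 facet normal 0.113 0.969 0.220
  outer loop
   vertex 2.0 4.5 4.2
   vertex 4.7 5.0 0.6
   vertex 1.6 5.0 2.2
  endloop
 endfacet
 facet normal 0.283 0.898 0.337
  outer loop
   vertex 2.0 4.5 4.2
   vertex 4.3 4.3 2.8
   vertex 4.7 5.0 0.6
  endloop
 endfacet
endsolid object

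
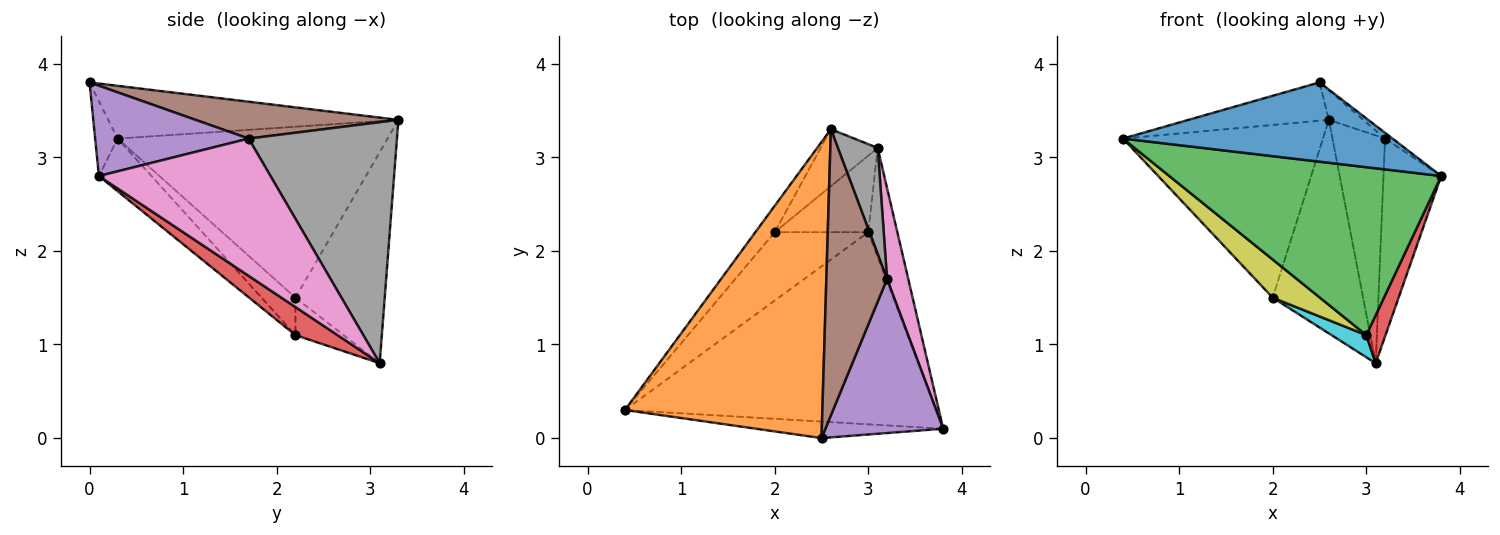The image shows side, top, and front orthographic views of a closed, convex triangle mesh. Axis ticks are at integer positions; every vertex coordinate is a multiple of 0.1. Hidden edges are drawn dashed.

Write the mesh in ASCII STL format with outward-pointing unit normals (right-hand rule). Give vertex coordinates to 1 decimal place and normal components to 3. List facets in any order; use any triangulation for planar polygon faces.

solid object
 facet normal -0.081 -0.976 -0.203
  outer loop
   vertex 2.5 0.0 3.8
   vertex 0.4 0.3 3.2
   vertex 3.8 0.1 2.8
  endloop
 endfacet
 facet normal -0.256 0.124 0.959
  outer loop
   vertex 2.5 0.0 3.8
   vertex 2.6 3.3 3.4
   vertex 0.4 0.3 3.2
  endloop
 endfacet
 facet normal -0.126 -0.653 -0.747
  outer loop
   vertex 3.0 2.2 1.1
   vertex 3.8 0.1 2.8
   vertex 0.4 0.3 3.2
  endloop
 endfacet
 facet normal 0.663 -0.302 -0.685
  outer loop
   vertex 3.0 2.2 1.1
   vertex 3.1 3.1 0.8
   vertex 3.8 0.1 2.8
  endloop
 endfacet
 facet normal 0.608 0.030 0.793
  outer loop
   vertex 3.2 1.7 3.2
   vertex 2.5 0.0 3.8
   vertex 3.8 0.1 2.8
  endloop
 endfacet
 facet normal 0.517 0.088 0.851
  outer loop
   vertex 3.2 1.7 3.2
   vertex 2.6 3.3 3.4
   vertex 2.5 0.0 3.8
  endloop
 endfacet
 facet normal 0.938 0.315 0.145
  outer loop
   vertex 3.2 1.7 3.2
   vertex 3.8 0.1 2.8
   vertex 3.1 3.1 0.8
  endloop
 endfacet
 facet normal 0.931 0.330 0.154
  outer loop
   vertex 3.2 1.7 3.2
   vertex 3.1 3.1 0.8
   vertex 2.6 3.3 3.4
  endloop
 endfacet
 facet normal -0.330 -0.460 -0.824
  outer loop
   vertex 2.0 2.2 1.5
   vertex 3.0 2.2 1.1
   vertex 0.4 0.3 3.2
  endloop
 endfacet
 facet normal -0.359 -0.259 -0.897
  outer loop
   vertex 2.0 2.2 1.5
   vertex 3.1 3.1 0.8
   vertex 3.0 2.2 1.1
  endloop
 endfacet
 facet normal -0.800 0.593 -0.091
  outer loop
   vertex 2.0 2.2 1.5
   vertex 0.4 0.3 3.2
   vertex 2.6 3.3 3.4
  endloop
 endfacet
 facet normal -0.691 0.699 -0.187
  outer loop
   vertex 2.0 2.2 1.5
   vertex 2.6 3.3 3.4
   vertex 3.1 3.1 0.8
  endloop
 endfacet
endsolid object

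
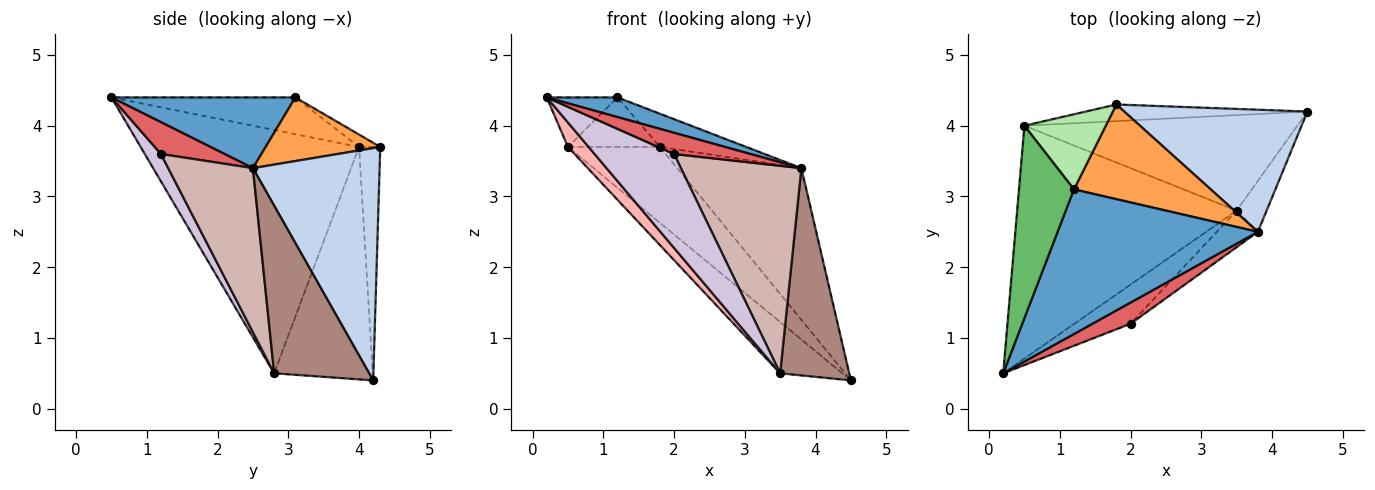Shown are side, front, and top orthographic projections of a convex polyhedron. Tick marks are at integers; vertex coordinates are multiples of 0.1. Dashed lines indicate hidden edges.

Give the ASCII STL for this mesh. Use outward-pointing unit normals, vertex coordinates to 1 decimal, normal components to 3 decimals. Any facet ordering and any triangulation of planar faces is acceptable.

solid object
 facet normal 0.330 -0.127 0.935
  outer loop
   vertex 3.8 2.5 3.4
   vertex 1.2 3.1 4.4
   vertex 0.2 0.5 4.4
  endloop
 endfacet
 facet normal 0.622 0.610 0.491
  outer loop
   vertex 3.8 2.5 3.4
   vertex 4.5 4.2 0.4
   vertex 1.8 4.3 3.7
  endloop
 endfacet
 facet normal 0.402 0.303 0.864
  outer loop
   vertex 3.8 2.5 3.4
   vertex 1.8 4.3 3.7
   vertex 1.2 3.1 4.4
  endloop
 endfacet
 facet normal -0.220 0.953 -0.209
  outer loop
   vertex 0.5 4.0 3.7
   vertex 1.8 4.3 3.7
   vertex 4.5 4.2 0.4
  endloop
 endfacet
 facet normal -0.544 0.209 0.813
  outer loop
   vertex 0.5 4.0 3.7
   vertex 0.2 0.5 4.4
   vertex 1.2 3.1 4.4
  endloop
 endfacet
 facet normal -0.126 0.546 0.828
  outer loop
   vertex 0.5 4.0 3.7
   vertex 1.2 3.1 4.4
   vertex 1.8 4.3 3.7
  endloop
 endfacet
 facet normal 0.508 -0.609 0.609
  outer loop
   vertex 2.0 1.2 3.6
   vertex 3.8 2.5 3.4
   vertex 0.2 0.5 4.4
  endloop
 endfacet
 facet normal -0.741 -0.070 -0.668
  outer loop
   vertex 3.5 2.8 0.5
   vertex 0.2 0.5 4.4
   vertex 0.5 4.0 3.7
  endloop
 endfacet
 facet normal -0.600 0.378 -0.705
  outer loop
   vertex 3.5 2.8 0.5
   vertex 0.5 4.0 3.7
   vertex 4.5 4.2 0.4
  endloop
 endfacet
 facet normal 0.184 -0.907 -0.379
  outer loop
   vertex 3.5 2.8 0.5
   vertex 2.0 1.2 3.6
   vertex 0.2 0.5 4.4
  endloop
 endfacet
 facet normal 0.801 -0.582 -0.143
  outer loop
   vertex 3.5 2.8 0.5
   vertex 4.5 4.2 0.4
   vertex 3.8 2.5 3.4
  endloop
 endfacet
 facet normal 0.569 -0.810 -0.143
  outer loop
   vertex 3.5 2.8 0.5
   vertex 3.8 2.5 3.4
   vertex 2.0 1.2 3.6
  endloop
 endfacet
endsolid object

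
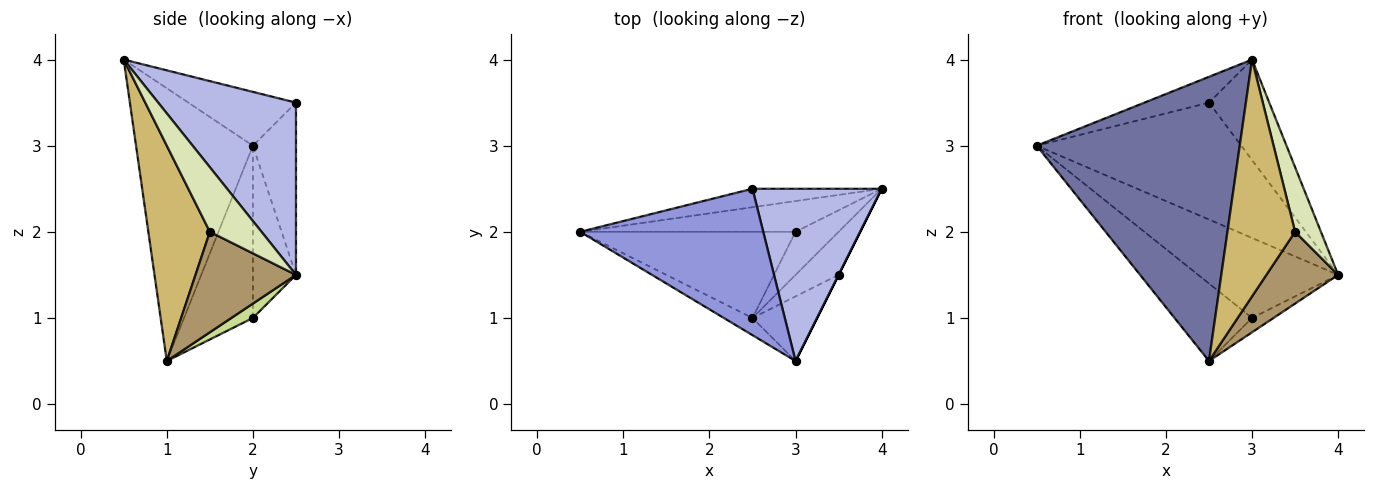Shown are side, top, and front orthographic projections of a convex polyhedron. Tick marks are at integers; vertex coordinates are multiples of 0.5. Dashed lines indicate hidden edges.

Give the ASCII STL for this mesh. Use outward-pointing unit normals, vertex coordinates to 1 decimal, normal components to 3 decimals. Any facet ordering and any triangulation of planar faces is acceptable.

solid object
 facet normal -0.498 -0.865 -0.052
  outer loop
   vertex 2.5 1.0 0.5
   vertex 3.0 0.5 4.0
   vertex 0.5 2.0 3.0
  endloop
 endfacet
 facet normal -0.204 0.967 -0.153
  outer loop
   vertex 2.5 2.5 3.5
   vertex 4.0 2.5 1.5
   vertex 0.5 2.0 3.0
  endloop
 endfacet
 facet normal -0.278 0.167 0.946
  outer loop
   vertex 2.5 2.5 3.5
   vertex 0.5 2.0 3.0
   vertex 3.0 0.5 4.0
  endloop
 endfacet
 facet normal 0.755 0.330 0.566
  outer loop
   vertex 2.5 2.5 3.5
   vertex 3.0 0.5 4.0
   vertex 4.0 2.5 1.5
  endloop
 endfacet
 facet normal -0.276 0.897 -0.345
  outer loop
   vertex 3.0 2.0 1.0
   vertex 0.5 2.0 3.0
   vertex 4.0 2.5 1.5
  endloop
 endfacet
 facet normal -0.511 0.575 -0.639
  outer loop
   vertex 3.0 2.0 1.0
   vertex 2.5 1.0 0.5
   vertex 0.5 2.0 3.0
  endloop
 endfacet
 facet normal 0.302 0.302 -0.905
  outer loop
   vertex 3.0 2.0 1.0
   vertex 4.0 2.5 1.5
   vertex 2.5 1.0 0.5
  endloop
 endfacet
 facet normal 0.894 -0.447 0.000
  outer loop
   vertex 3.5 1.5 2.0
   vertex 4.0 2.5 1.5
   vertex 3.0 0.5 4.0
  endloop
 endfacet
 facet normal 0.768 -0.549 -0.329
  outer loop
   vertex 3.5 1.5 2.0
   vertex 2.5 1.0 0.5
   vertex 4.0 2.5 1.5
  endloop
 endfacet
 facet normal 0.659 -0.725 -0.198
  outer loop
   vertex 3.5 1.5 2.0
   vertex 3.0 0.5 4.0
   vertex 2.5 1.0 0.5
  endloop
 endfacet
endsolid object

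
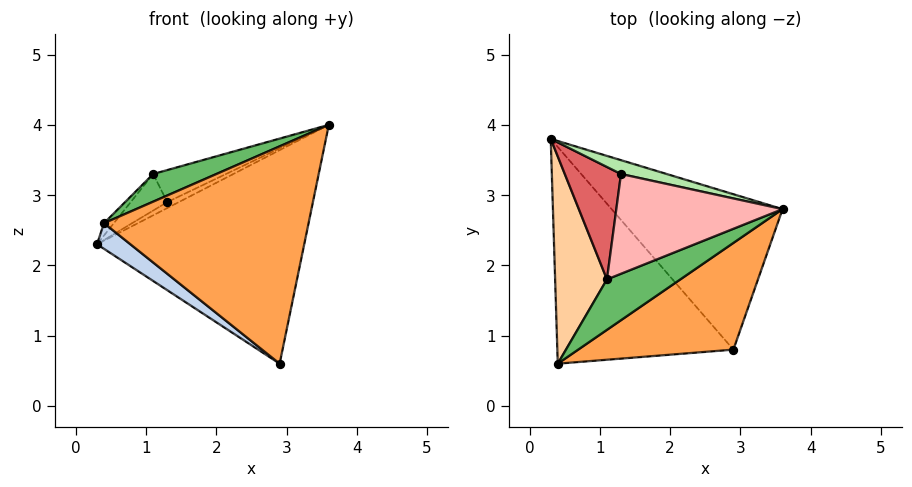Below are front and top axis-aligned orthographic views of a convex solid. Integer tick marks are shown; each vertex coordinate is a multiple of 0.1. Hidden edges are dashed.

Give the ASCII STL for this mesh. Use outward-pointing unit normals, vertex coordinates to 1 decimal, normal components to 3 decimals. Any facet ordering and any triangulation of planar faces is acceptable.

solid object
 facet normal 0.481 0.709 -0.516
  outer loop
   vertex 2.9 0.8 0.6
   vertex 0.3 3.8 2.3
   vertex 3.6 2.8 4.0
  endloop
 endfacet
 facet normal -0.617 -0.093 -0.781
  outer loop
   vertex 2.9 0.8 0.6
   vertex 0.4 0.6 2.6
   vertex 0.3 3.8 2.3
  endloop
 endfacet
 facet normal 0.391 -0.826 0.406
  outer loop
   vertex 2.9 0.8 0.6
   vertex 3.6 2.8 4.0
   vertex 0.4 0.6 2.6
  endloop
 endfacet
 facet normal -0.740 0.040 0.672
  outer loop
   vertex 1.1 1.8 3.3
   vertex 0.3 3.8 2.3
   vertex 0.4 0.6 2.6
  endloop
 endfacet
 facet normal -0.053 -0.480 0.876
  outer loop
   vertex 1.1 1.8 3.3
   vertex 0.4 0.6 2.6
   vertex 3.6 2.8 4.0
  endloop
 endfacet
 facet normal -0.333 0.373 0.866
  outer loop
   vertex 1.3 3.3 2.9
   vertex 3.6 2.8 4.0
   vertex 0.3 3.8 2.3
  endloop
 endfacet
 facet normal -0.384 0.285 0.878
  outer loop
   vertex 1.3 3.3 2.9
   vertex 0.3 3.8 2.3
   vertex 1.1 1.8 3.3
  endloop
 endfacet
 facet normal -0.362 0.285 0.887
  outer loop
   vertex 1.3 3.3 2.9
   vertex 1.1 1.8 3.3
   vertex 3.6 2.8 4.0
  endloop
 endfacet
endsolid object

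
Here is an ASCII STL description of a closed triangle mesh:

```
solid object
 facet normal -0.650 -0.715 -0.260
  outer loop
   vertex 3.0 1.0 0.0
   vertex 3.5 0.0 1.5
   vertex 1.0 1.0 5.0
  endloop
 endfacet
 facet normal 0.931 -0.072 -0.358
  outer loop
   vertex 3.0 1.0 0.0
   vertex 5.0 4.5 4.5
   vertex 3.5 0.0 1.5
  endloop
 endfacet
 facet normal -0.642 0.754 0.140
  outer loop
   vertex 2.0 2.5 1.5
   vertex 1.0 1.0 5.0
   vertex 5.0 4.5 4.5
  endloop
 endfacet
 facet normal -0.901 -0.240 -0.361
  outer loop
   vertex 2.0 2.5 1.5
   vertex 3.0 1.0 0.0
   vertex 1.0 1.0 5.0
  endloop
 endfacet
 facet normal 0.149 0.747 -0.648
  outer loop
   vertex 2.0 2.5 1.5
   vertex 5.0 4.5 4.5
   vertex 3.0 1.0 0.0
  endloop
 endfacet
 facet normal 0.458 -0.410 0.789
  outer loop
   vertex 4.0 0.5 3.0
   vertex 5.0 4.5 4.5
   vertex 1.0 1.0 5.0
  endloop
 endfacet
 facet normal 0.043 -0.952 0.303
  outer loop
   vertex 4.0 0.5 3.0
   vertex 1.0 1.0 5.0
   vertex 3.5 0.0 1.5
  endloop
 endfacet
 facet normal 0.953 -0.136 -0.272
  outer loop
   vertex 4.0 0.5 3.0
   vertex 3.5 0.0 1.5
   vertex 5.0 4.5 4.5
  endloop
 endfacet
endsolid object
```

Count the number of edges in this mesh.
12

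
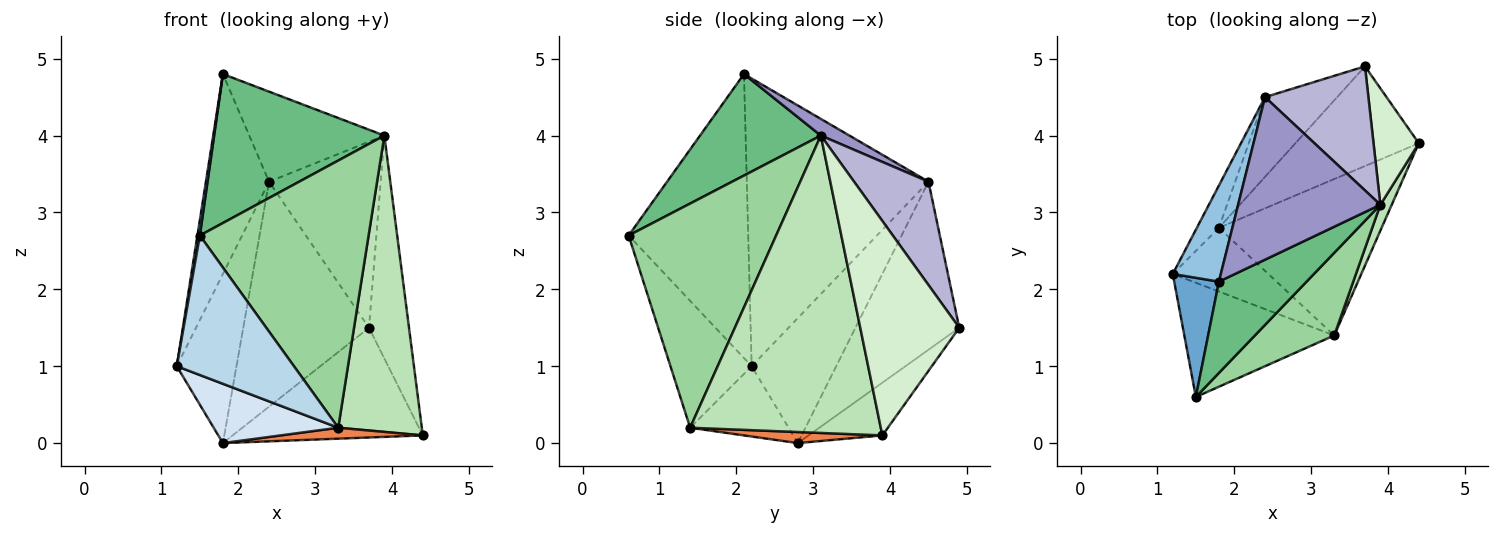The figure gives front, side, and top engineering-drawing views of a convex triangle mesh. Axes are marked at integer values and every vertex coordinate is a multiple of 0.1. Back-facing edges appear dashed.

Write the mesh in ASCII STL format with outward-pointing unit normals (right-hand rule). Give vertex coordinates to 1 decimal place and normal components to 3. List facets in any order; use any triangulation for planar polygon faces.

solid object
 facet normal -0.988 -0.020 0.155
  outer loop
   vertex 1.8 2.1 4.8
   vertex 1.2 2.2 1.0
   vertex 1.5 0.6 2.7
  endloop
 endfacet
 facet normal -0.933 0.324 0.156
  outer loop
   vertex 2.4 4.5 3.4
   vertex 1.2 2.2 1.0
   vertex 1.8 2.1 4.8
  endloop
 endfacet
 facet normal -0.472 -0.682 -0.558
  outer loop
   vertex 3.3 1.4 0.2
   vertex 1.5 0.6 2.7
   vertex 1.2 2.2 1.0
  endloop
 endfacet
 facet normal -0.474 -0.600 -0.644
  outer loop
   vertex 1.8 2.8 0.0
   vertex 3.3 1.4 0.2
   vertex 1.2 2.2 1.0
  endloop
 endfacet
 facet normal 0.068 -0.070 -0.995
  outer loop
   vertex 1.8 2.8 0.0
   vertex 4.4 3.9 0.1
   vertex 3.3 1.4 0.2
  endloop
 endfacet
 facet normal -0.276 0.711 -0.646
  outer loop
   vertex 1.8 2.8 0.0
   vertex 3.7 4.9 1.5
   vertex 4.4 3.9 0.1
  endloop
 endfacet
 facet normal -0.809 0.571 -0.143
  outer loop
   vertex 1.8 2.8 0.0
   vertex 1.2 2.2 1.0
   vertex 2.4 4.5 3.4
  endloop
 endfacet
 facet normal -0.614 0.744 -0.264
  outer loop
   vertex 1.8 2.8 0.0
   vertex 2.4 4.5 3.4
   vertex 3.7 4.9 1.5
  endloop
 endfacet
 facet normal 0.518 -0.729 0.447
  outer loop
   vertex 3.9 3.1 4.0
   vertex 1.8 2.1 4.8
   vertex 1.5 0.6 2.7
  endloop
 endfacet
 facet normal 0.641 -0.733 0.227
  outer loop
   vertex 3.9 3.1 4.0
   vertex 1.5 0.6 2.7
   vertex 3.3 1.4 0.2
  endloop
 endfacet
 facet normal 0.915 -0.401 0.035
  outer loop
   vertex 3.9 3.1 4.0
   vertex 3.3 1.4 0.2
   vertex 4.4 3.9 0.1
  endloop
 endfacet
 facet normal 0.910 0.368 0.192
  outer loop
   vertex 3.9 3.1 4.0
   vertex 4.4 3.9 0.1
   vertex 3.7 4.9 1.5
  endloop
 endfacet
 facet normal 0.102 0.482 0.870
  outer loop
   vertex 3.9 3.1 4.0
   vertex 2.4 4.5 3.4
   vertex 1.8 2.1 4.8
  endloop
 endfacet
 facet normal 0.485 0.728 0.485
  outer loop
   vertex 3.9 3.1 4.0
   vertex 3.7 4.9 1.5
   vertex 2.4 4.5 3.4
  endloop
 endfacet
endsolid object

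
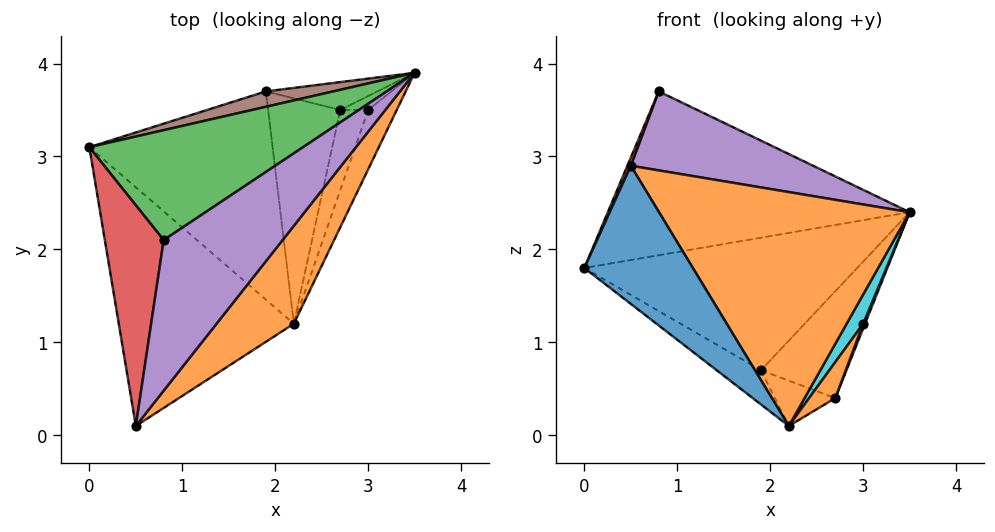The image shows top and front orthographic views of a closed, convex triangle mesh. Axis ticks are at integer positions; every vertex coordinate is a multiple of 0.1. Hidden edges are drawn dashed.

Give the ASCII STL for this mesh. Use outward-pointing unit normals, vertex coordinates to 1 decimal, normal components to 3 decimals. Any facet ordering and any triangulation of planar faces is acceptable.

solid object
 facet normal -0.740 -0.337 -0.582
  outer loop
   vertex 2.2 1.2 0.1
   vertex 0.5 0.1 2.9
   vertex 0.0 3.1 1.8
  endloop
 endfacet
 facet normal 0.777 -0.581 0.243
  outer loop
   vertex 2.2 1.2 0.1
   vertex 3.5 3.9 2.4
   vertex 0.5 0.1 2.9
  endloop
 endfacet
 facet normal -0.274 0.799 0.536
  outer loop
   vertex 0.8 2.1 3.7
   vertex 3.5 3.9 2.4
   vertex 0.0 3.1 1.8
  endloop
 endfacet
 facet normal -0.924 -0.014 0.382
  outer loop
   vertex 0.8 2.1 3.7
   vertex 0.0 3.1 1.8
   vertex 0.5 0.1 2.9
  endloop
 endfacet
 facet normal 0.593 -0.374 0.713
  outer loop
   vertex 0.8 2.1 3.7
   vertex 0.5 0.1 2.9
   vertex 3.5 3.9 2.4
  endloop
 endfacet
 facet normal -0.240 0.964 0.112
  outer loop
   vertex 1.9 3.7 0.7
   vertex 0.0 3.1 1.8
   vertex 3.5 3.9 2.4
  endloop
 endfacet
 facet normal 0.146 0.957 -0.250
  outer loop
   vertex 1.9 3.7 0.7
   vertex 3.5 3.9 2.4
   vertex 2.7 3.5 0.4
  endloop
 endfacet
 facet normal -0.528 0.138 -0.838
  outer loop
   vertex 1.9 3.7 0.7
   vertex 2.2 1.2 0.1
   vertex 0.0 3.1 1.8
  endloop
 endfacet
 facet normal -0.303 0.188 -0.934
  outer loop
   vertex 1.9 3.7 0.7
   vertex 2.7 3.5 0.4
   vertex 2.2 1.2 0.1
  endloop
 endfacet
 facet normal 0.929 -0.164 -0.332
  outer loop
   vertex 3.0 3.5 1.2
   vertex 3.5 3.9 2.4
   vertex 2.2 1.2 0.1
  endloop
 endfacet
 facet normal 0.930 -0.116 -0.349
  outer loop
   vertex 3.0 3.5 1.2
   vertex 2.7 3.5 0.4
   vertex 3.5 3.9 2.4
  endloop
 endfacet
 facet normal 0.925 -0.156 -0.347
  outer loop
   vertex 3.0 3.5 1.2
   vertex 2.2 1.2 0.1
   vertex 2.7 3.5 0.4
  endloop
 endfacet
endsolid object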